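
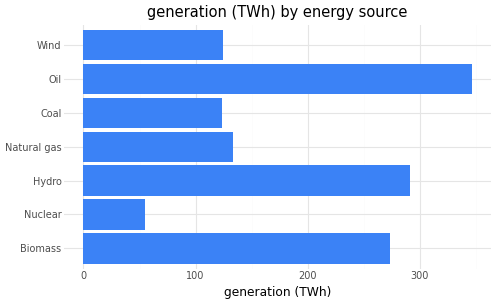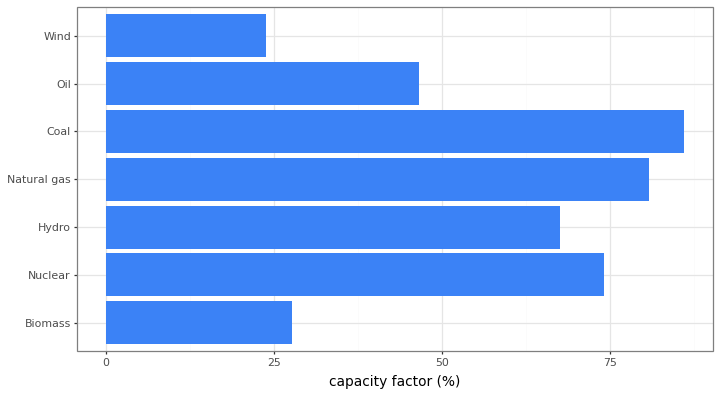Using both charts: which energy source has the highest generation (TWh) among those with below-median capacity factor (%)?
Chart 2 median capacity factor (%) ≈ 70; below-median energy sources: Biomass, Oil, Wind. Among those, Oil has the highest generation (TWh) (≈ 350).

Oil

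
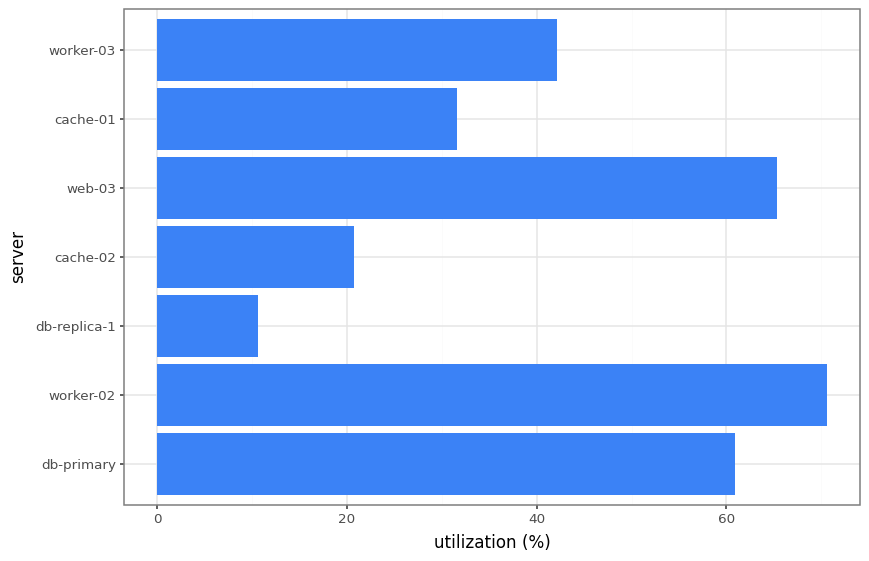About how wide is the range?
≈ 60

Max worker-02 ≈ 70, min db-replica-1 ≈ 10; range ≈ 60.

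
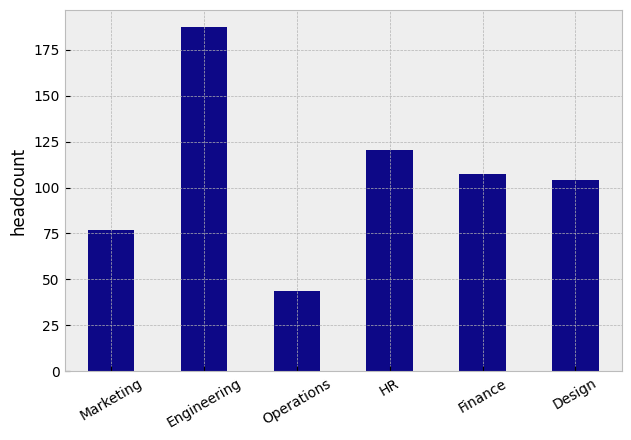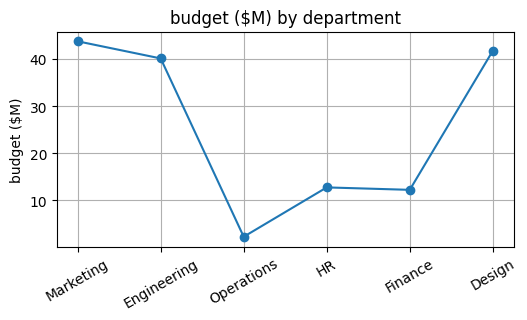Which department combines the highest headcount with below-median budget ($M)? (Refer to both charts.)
HR

Chart 2 median budget ($M) ≈ 25; below-median departments: Operations, HR, Finance. Among those, HR has the highest headcount (≈ 120).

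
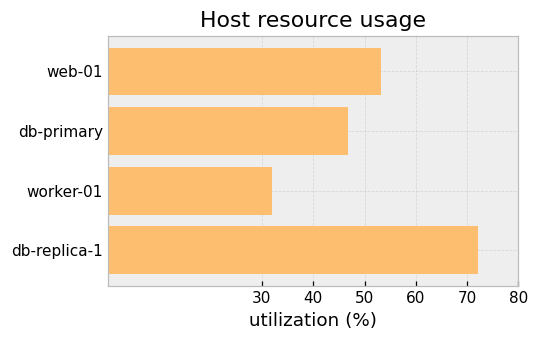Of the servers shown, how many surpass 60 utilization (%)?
1

Above 60: db-replica-1.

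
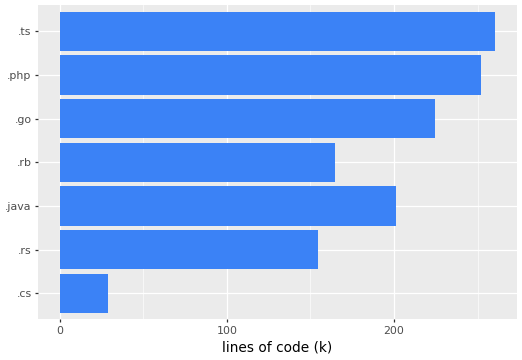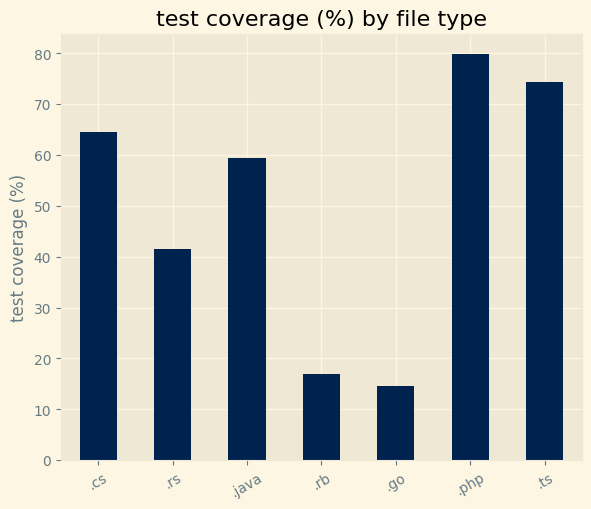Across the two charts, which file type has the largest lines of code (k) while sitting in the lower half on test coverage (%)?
Chart 2 median test coverage (%) ≈ 60; below-median file types: .rs, .rb, .go. Among those, .go has the highest lines of code (k) (≈ 225).

.go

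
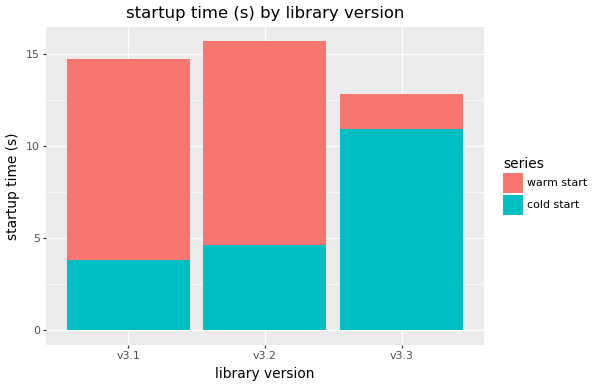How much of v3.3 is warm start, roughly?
warm start top ≈ 12, bottom ≈ 10; segment ≈ 2.

≈ 2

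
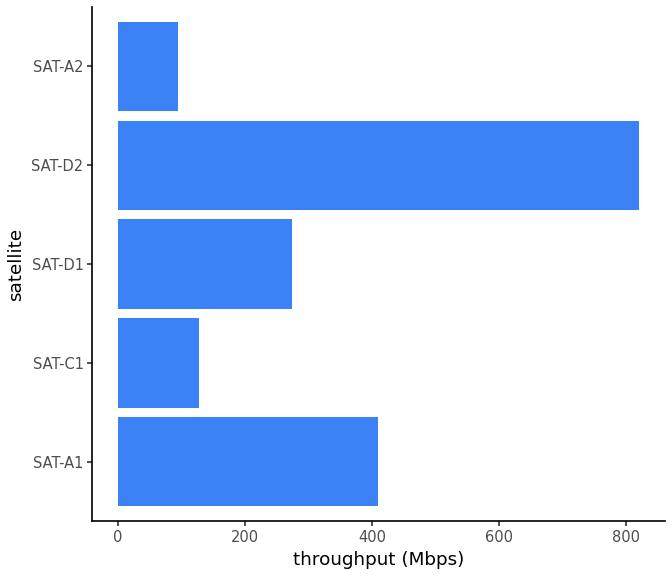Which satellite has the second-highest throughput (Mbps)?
Top 3: SAT-D2 ≈ 800, SAT-A1 ≈ 400, SAT-D1 ≈ 300.

SAT-A1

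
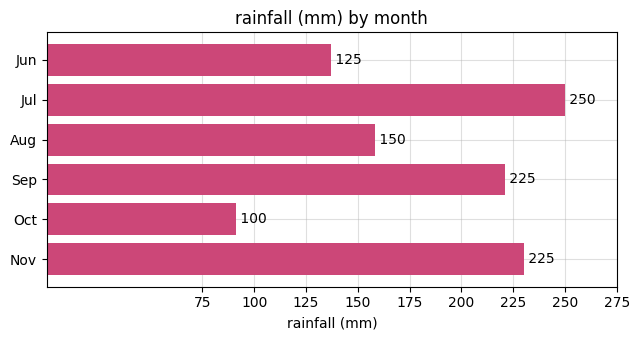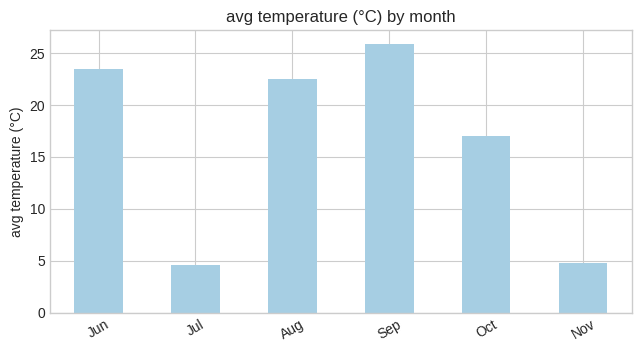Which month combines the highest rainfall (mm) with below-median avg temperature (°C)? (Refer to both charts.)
Chart 2 median avg temperature (°C) ≈ 20; below-median months: Jul, Oct, Nov. Among those, Jul has the highest rainfall (mm) (≈ 250).

Jul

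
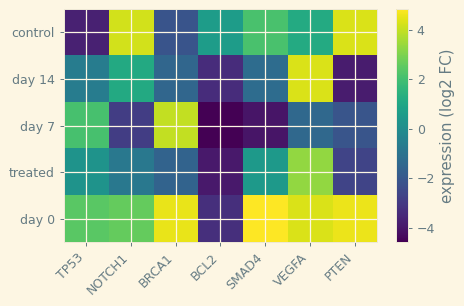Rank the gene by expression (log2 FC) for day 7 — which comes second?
TP53

Top 3 for day 7: BRCA1 ≈ 4, TP53 ≈ 2, VEGFA ≈ -1.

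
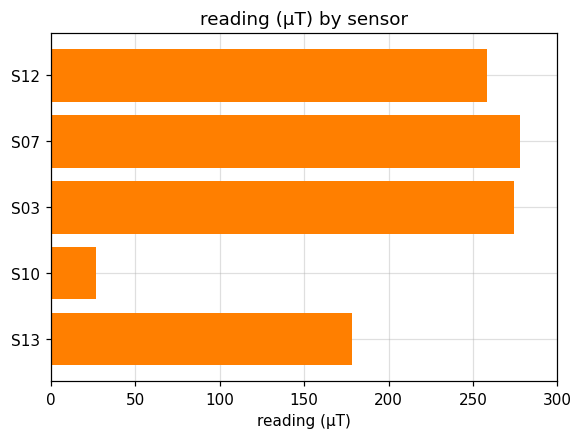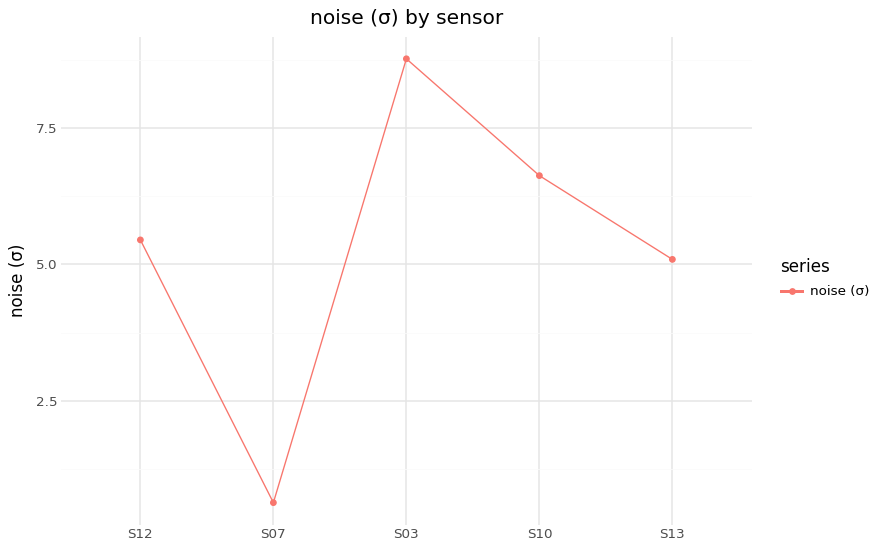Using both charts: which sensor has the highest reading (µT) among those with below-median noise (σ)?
S07

Chart 2 median noise (σ) ≈ 5; below-median sensors: S07, S13. Among those, S07 has the highest reading (µT) (≈ 300).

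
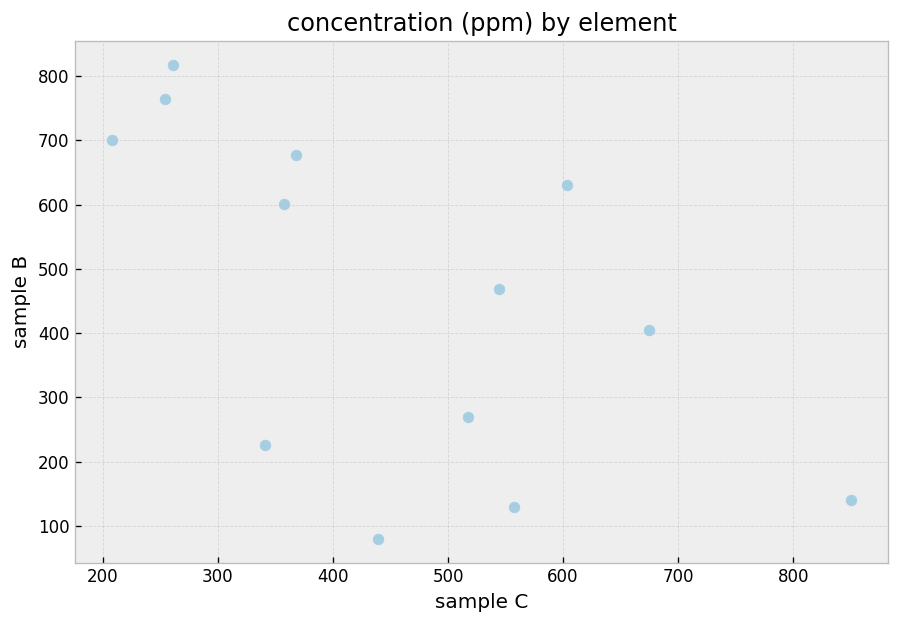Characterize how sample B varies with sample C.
negative, moderate

Points are negatively correlated; moderate (|r| ≈ 0.6).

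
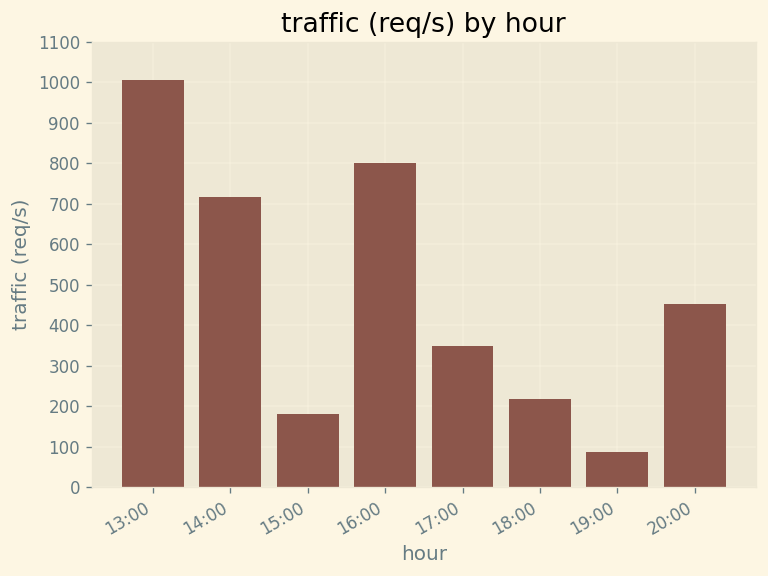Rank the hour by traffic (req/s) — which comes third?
14:00

Top 4: 13:00 ≈ 1000, 16:00 ≈ 800, 14:00 ≈ 700, 20:00 ≈ 500.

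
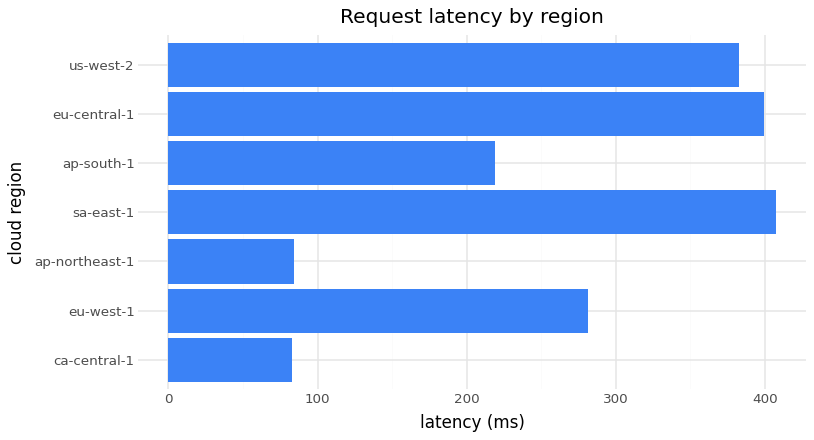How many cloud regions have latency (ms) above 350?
3

Above 350: sa-east-1, eu-central-1, us-west-2.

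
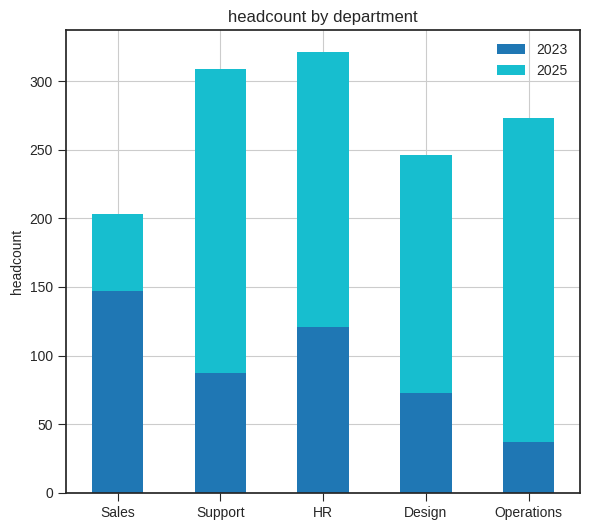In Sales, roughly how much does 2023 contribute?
≈ 150

2023 top ≈ 150, bottom ≈ 0; segment ≈ 150.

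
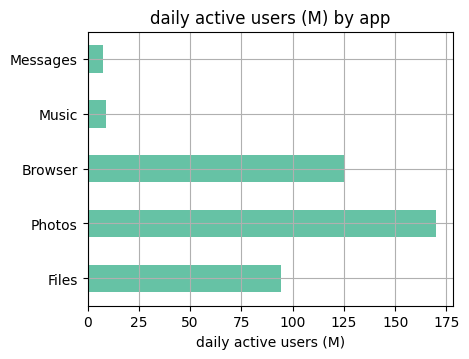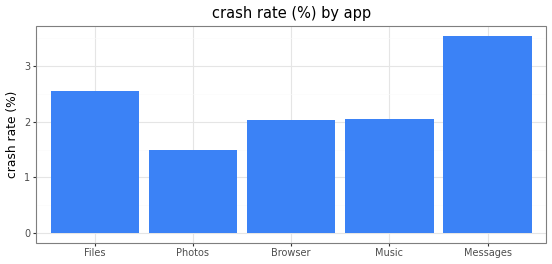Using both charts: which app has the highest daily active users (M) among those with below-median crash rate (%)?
Chart 2 median crash rate (%) ≈ 2; below-median apps: Photos, Browser. Among those, Photos has the highest daily active users (M) (≈ 160).

Photos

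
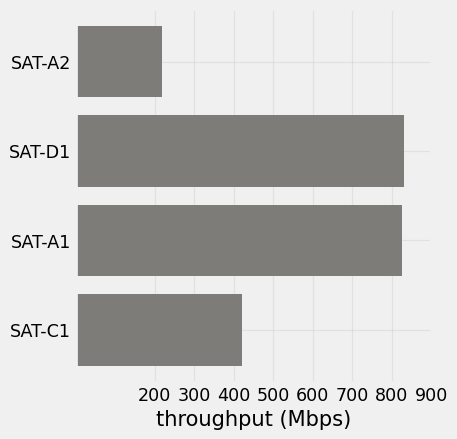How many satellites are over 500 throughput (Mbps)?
2

Above 500: SAT-D1, SAT-A1.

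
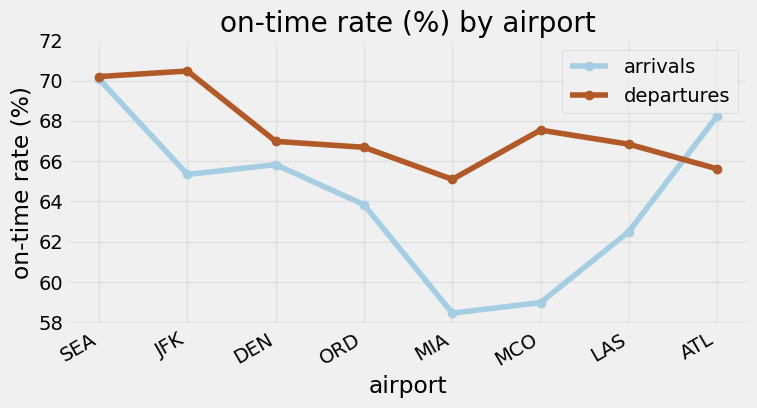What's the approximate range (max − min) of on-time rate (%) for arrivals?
≈ 12

Max SEA ≈ 70, min MIA ≈ 58; range ≈ 12.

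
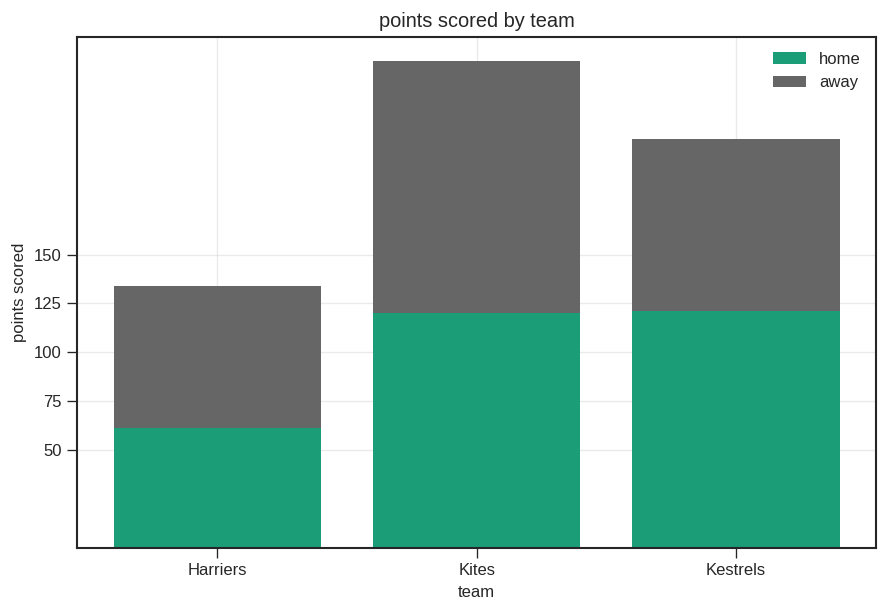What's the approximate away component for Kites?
away top ≈ 250, bottom ≈ 125; segment ≈ 125.

≈ 125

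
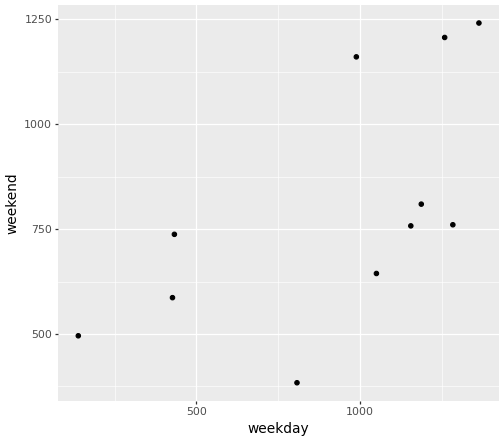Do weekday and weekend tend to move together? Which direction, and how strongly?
Points are positively correlated; moderate (|r| ≈ 0.6).

positive, moderate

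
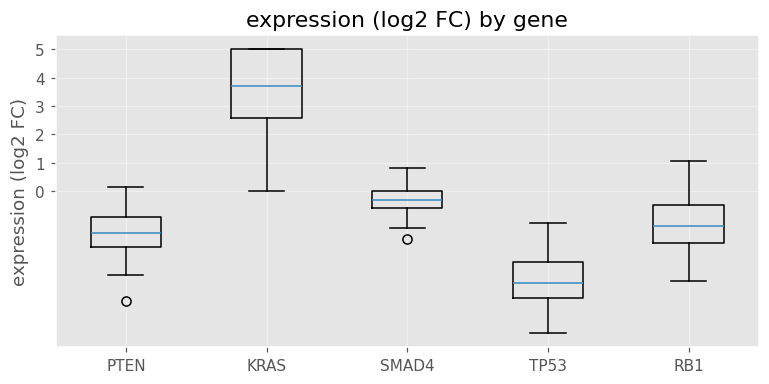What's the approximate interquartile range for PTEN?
≈ 1

Q3 ≈ -1, Q1 ≈ -2; IQR ≈ 1.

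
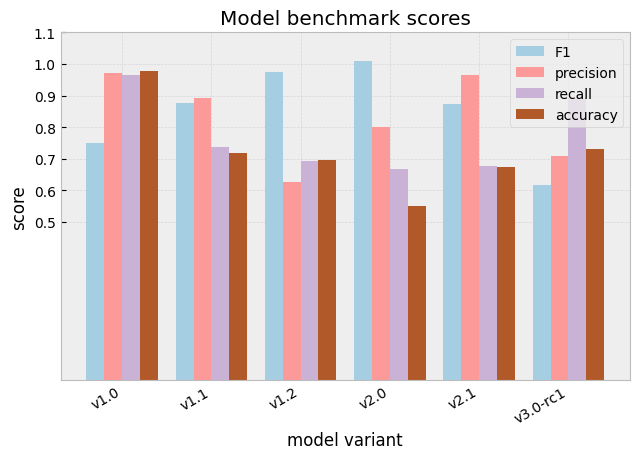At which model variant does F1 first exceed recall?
v1.0: F1 ≈ 0.7 vs recall ≈ 1.0 (not yet); v1.1: F1 ≈ 0.9 vs recall ≈ 0.7 (first crossover).

v1.1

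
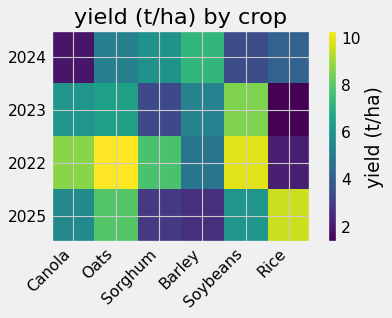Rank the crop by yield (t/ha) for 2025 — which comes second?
Oats

Top 3 for 2025: Rice ≈ 10, Oats ≈ 8, Soybeans ≈ 6.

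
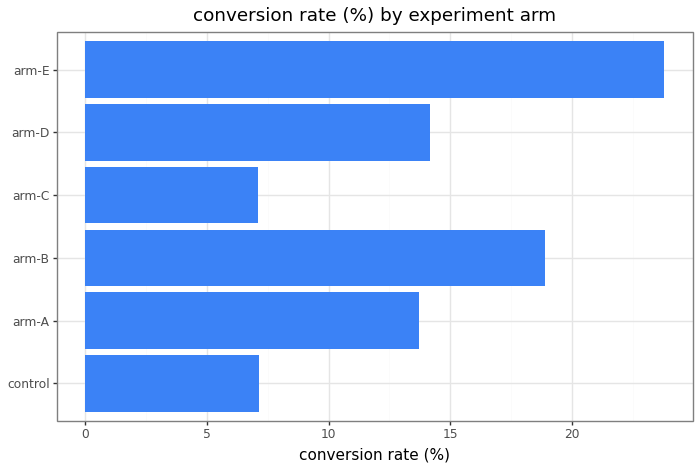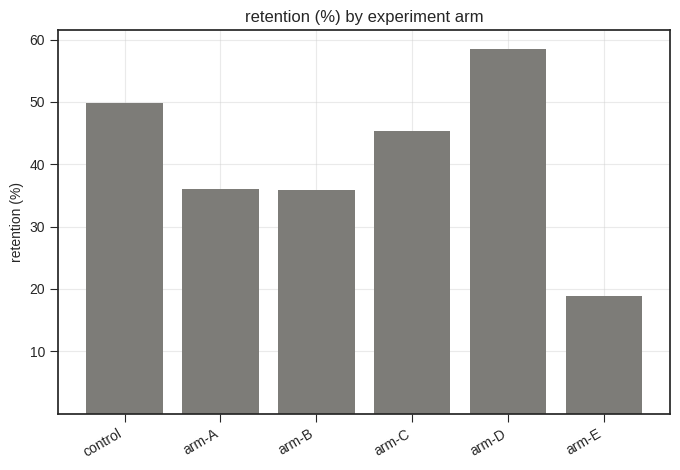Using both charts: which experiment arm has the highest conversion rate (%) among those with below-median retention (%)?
Chart 2 median retention (%) ≈ 40; below-median experiment arms: arm-A, arm-B, arm-E. Among those, arm-E has the highest conversion rate (%) (≈ 25).

arm-E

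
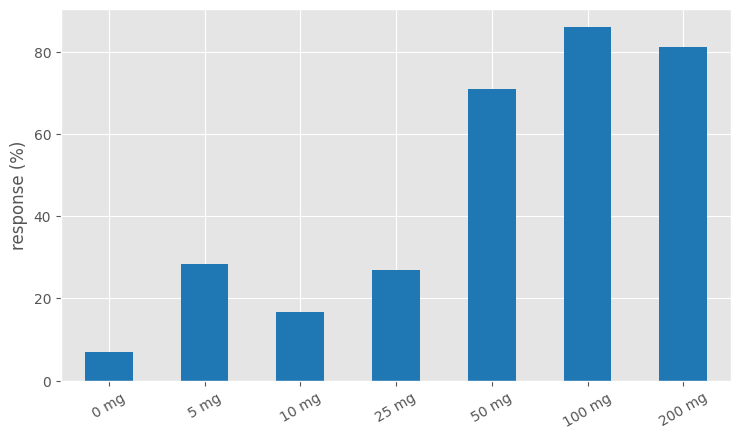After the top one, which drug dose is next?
Top 3: 100 mg ≈ 90, 200 mg ≈ 80, 50 mg ≈ 70.

200 mg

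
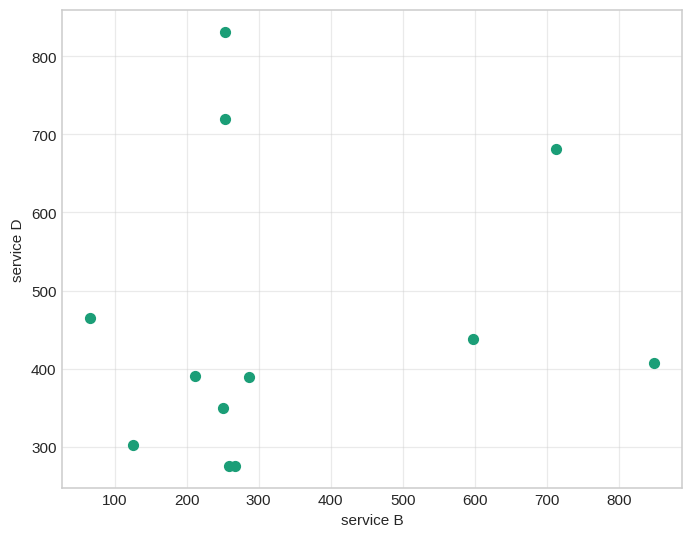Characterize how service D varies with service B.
no clear correlation

Points are roughly uncorrelated; weak (|r| ≈ 0.2).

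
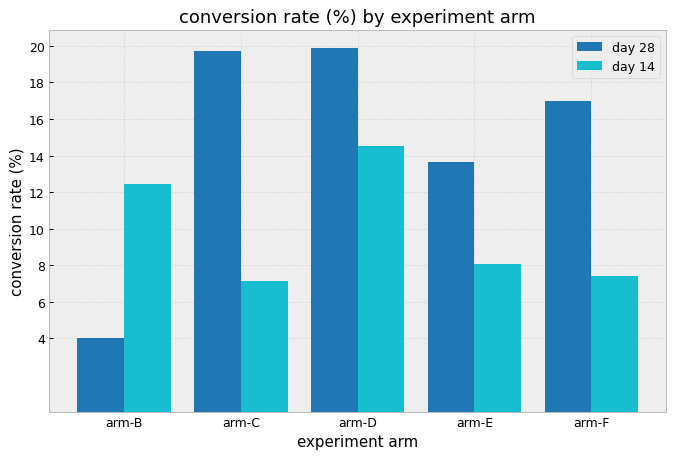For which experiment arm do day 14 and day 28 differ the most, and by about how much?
arm-C: day 14 ≈ 8, day 28 ≈ 20 → gap ≈ 12. Next-largest (arm-F) is only ≈ 8.

arm-C, ≈ 12 %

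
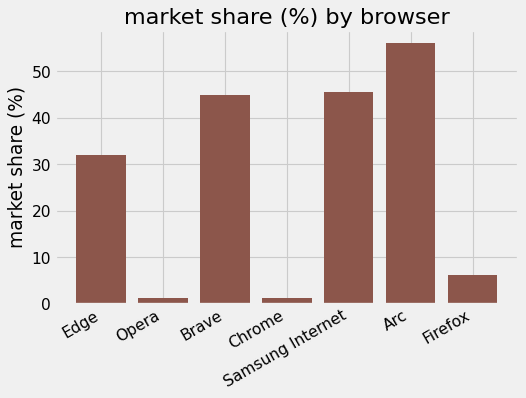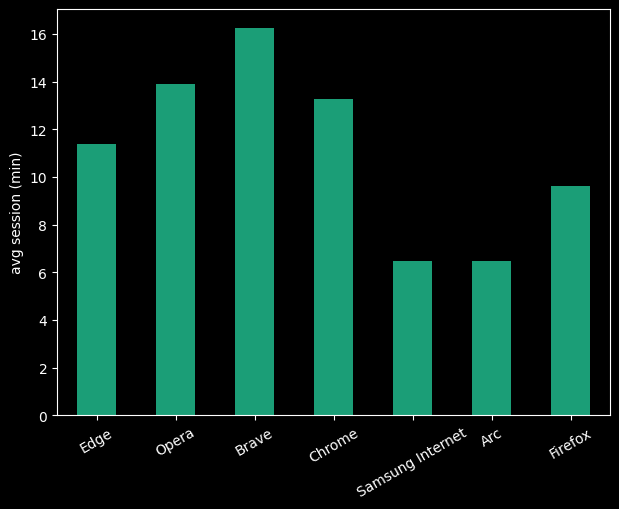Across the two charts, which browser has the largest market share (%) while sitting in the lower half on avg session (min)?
Chart 2 median avg session (min) ≈ 12; below-median browsers: Samsung Internet, Arc, Firefox. Among those, Arc has the highest market share (%) (≈ 60).

Arc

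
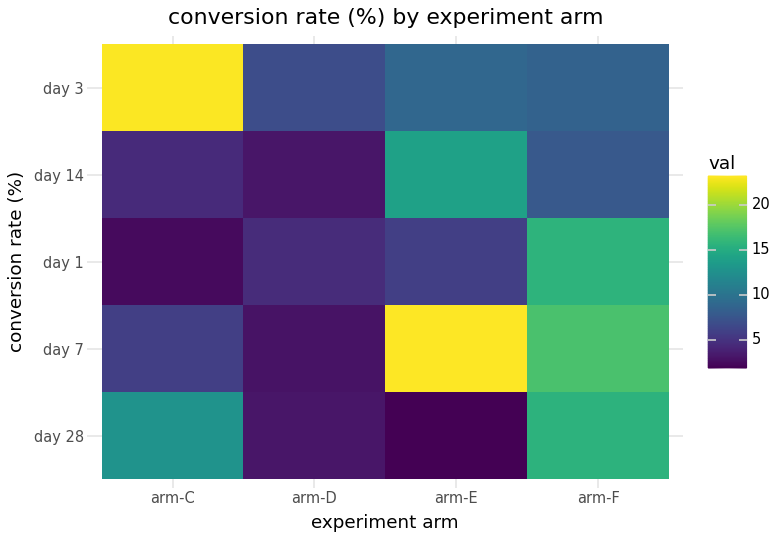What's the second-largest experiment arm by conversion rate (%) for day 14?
Top 3 for day 14: arm-E ≈ 14, arm-F ≈ 8, arm-C ≈ 4.

arm-F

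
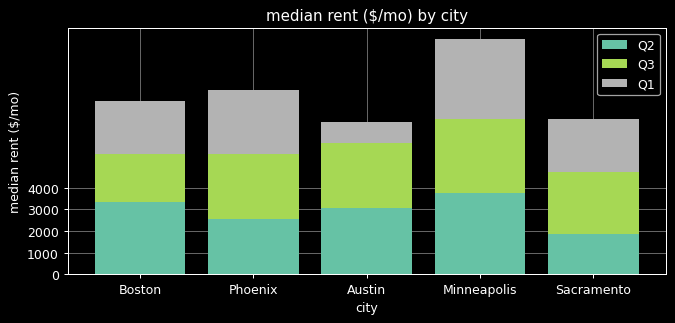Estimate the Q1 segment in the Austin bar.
≈ 1000

Q1 top ≈ 7000, bottom ≈ 6000; segment ≈ 1000.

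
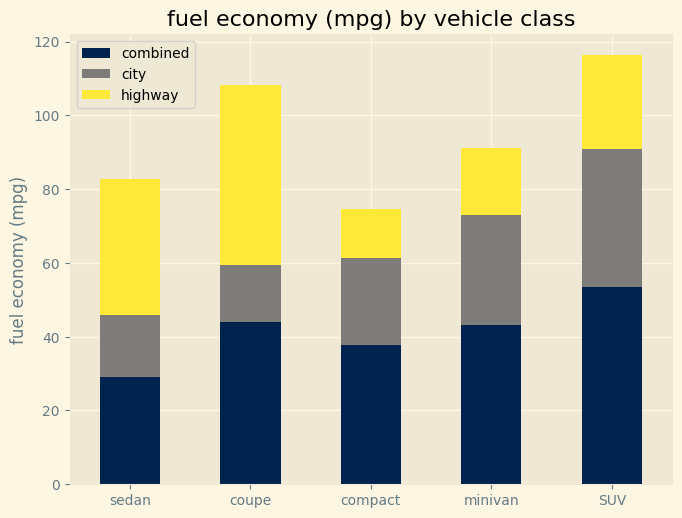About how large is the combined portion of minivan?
≈ 40

combined top ≈ 40, bottom ≈ 0; segment ≈ 40.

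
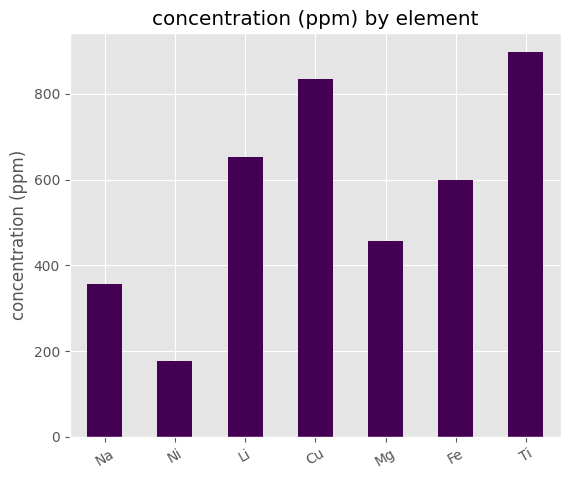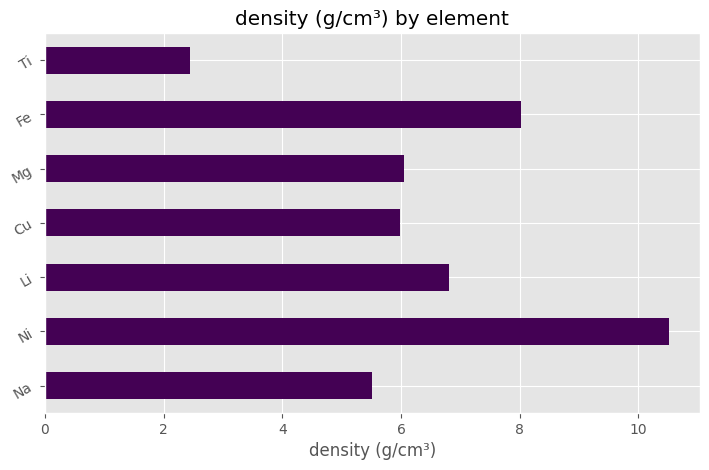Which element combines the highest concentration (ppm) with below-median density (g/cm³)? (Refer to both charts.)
Chart 2 median density (g/cm³) ≈ 6; below-median elements: Na, Cu, Ti. Among those, Ti has the highest concentration (ppm) (≈ 900).

Ti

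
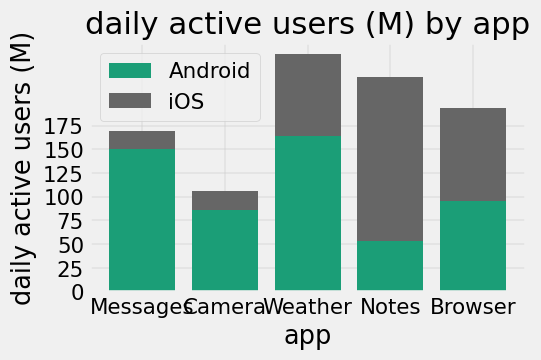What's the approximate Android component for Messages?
Android top ≈ 150, bottom ≈ 0; segment ≈ 150.

≈ 150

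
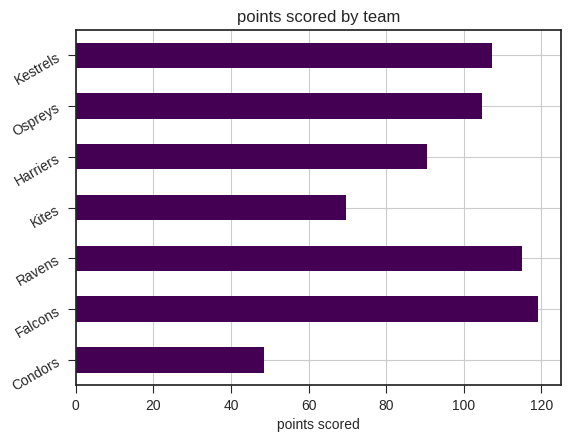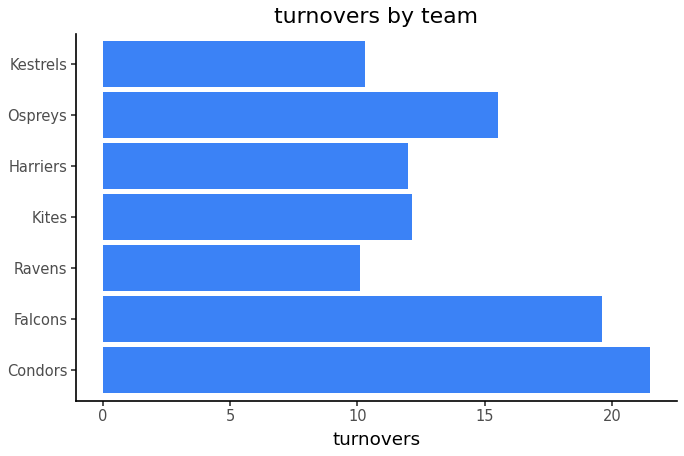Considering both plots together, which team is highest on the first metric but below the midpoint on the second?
Chart 2 median turnovers ≈ 12; below-median teams: Ravens, Harriers, Kestrels. Among those, Ravens has the highest points scored (≈ 120).

Ravens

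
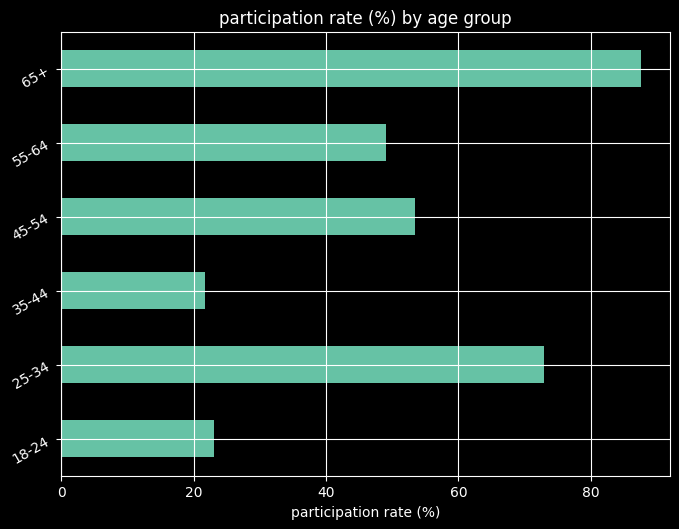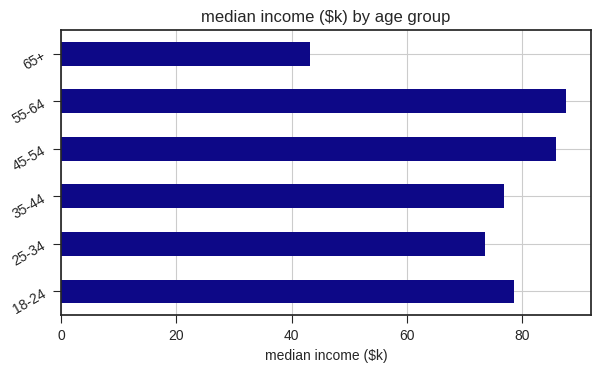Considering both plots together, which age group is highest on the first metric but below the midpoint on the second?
65+

Chart 2 median median income ($k) ≈ 80; below-median age groups: 25-34, 35-44, 65+. Among those, 65+ has the highest participation rate (%) (≈ 90).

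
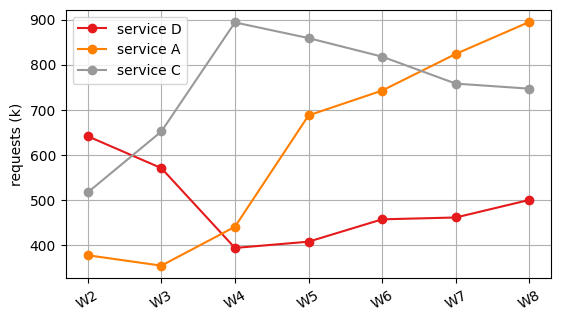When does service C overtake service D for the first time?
W3

W2: service C ≈ 500 vs service D ≈ 650 (not yet); W3: service C ≈ 650 vs service D ≈ 550 (first crossover).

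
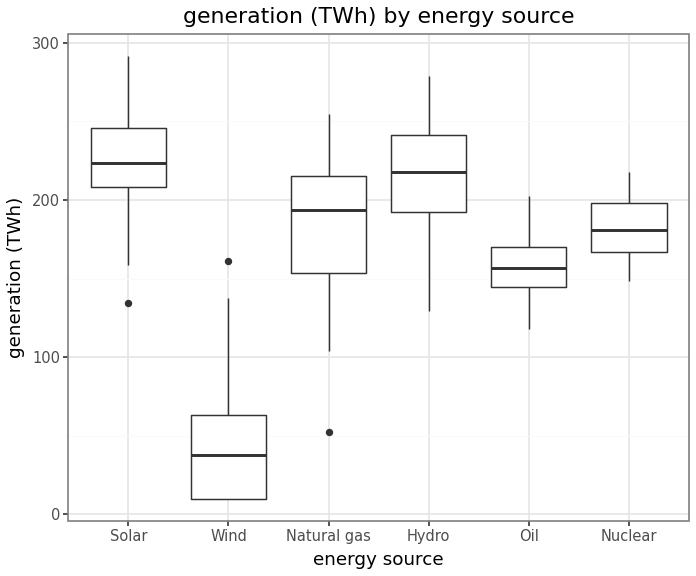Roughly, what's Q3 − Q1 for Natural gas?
≈ 60

Q3 ≈ 220, Q1 ≈ 160; IQR ≈ 60.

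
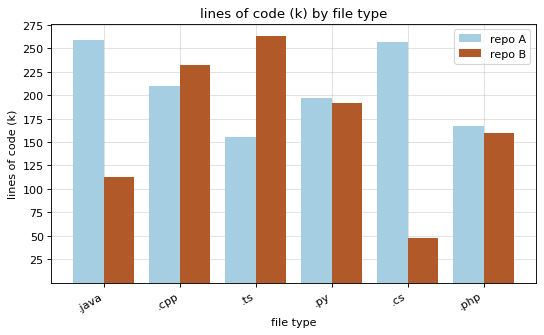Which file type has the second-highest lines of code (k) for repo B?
Top 3 for repo B: .ts ≈ 275, .cpp ≈ 225, .py ≈ 200.

.cpp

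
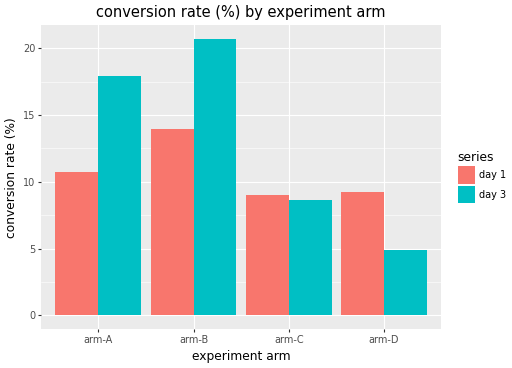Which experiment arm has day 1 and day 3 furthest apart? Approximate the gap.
arm-A: day 1 ≈ 10, day 3 ≈ 18 → gap ≈ 8. Next-largest (arm-B) is only ≈ 6.

arm-A, ≈ 8 %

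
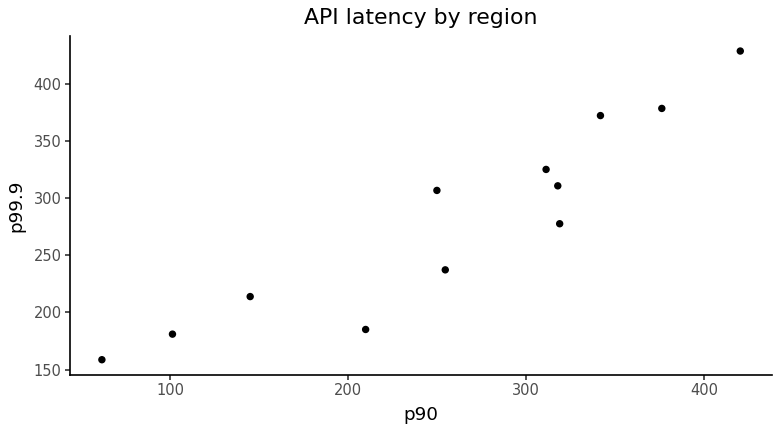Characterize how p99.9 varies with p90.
Points are positively correlated; strong (|r| ≈ 0.9).

positive, strong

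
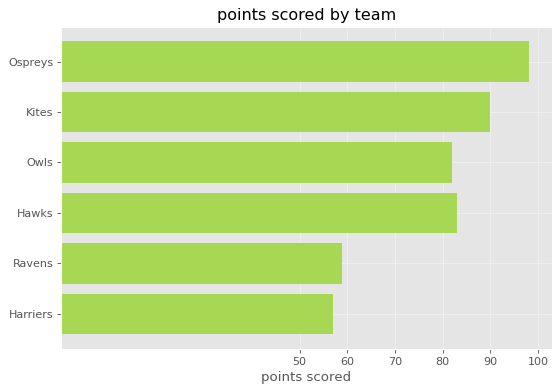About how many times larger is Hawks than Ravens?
Hawks ≈ 80, Ravens ≈ 60; 80/60 ≈ 1.33.

≈ 1.33×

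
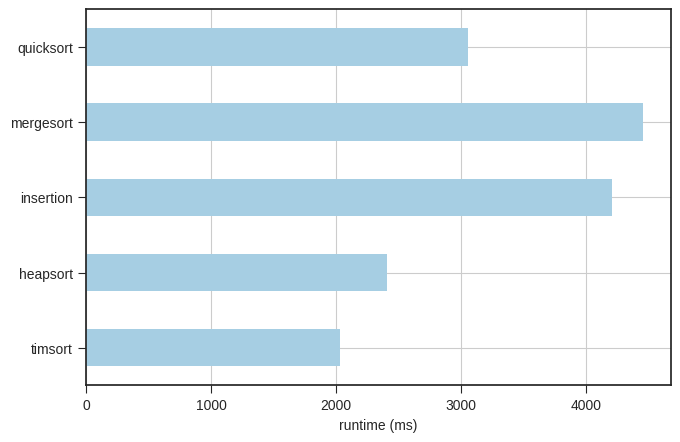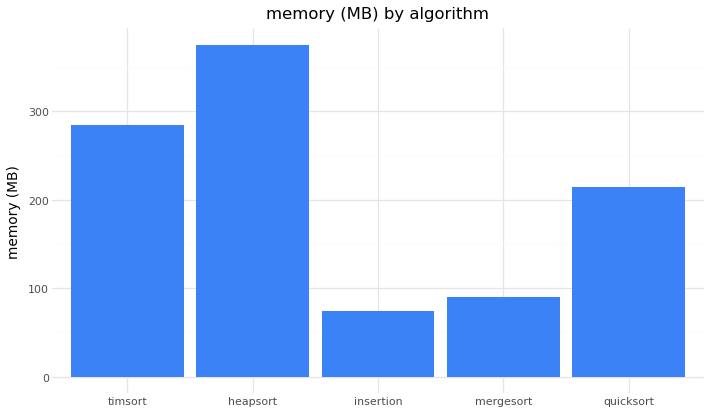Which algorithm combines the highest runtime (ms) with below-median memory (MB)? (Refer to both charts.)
Chart 2 median memory (MB) ≈ 200; below-median algorithms: insertion, mergesort. Among those, mergesort has the highest runtime (ms) (≈ 4500).

mergesort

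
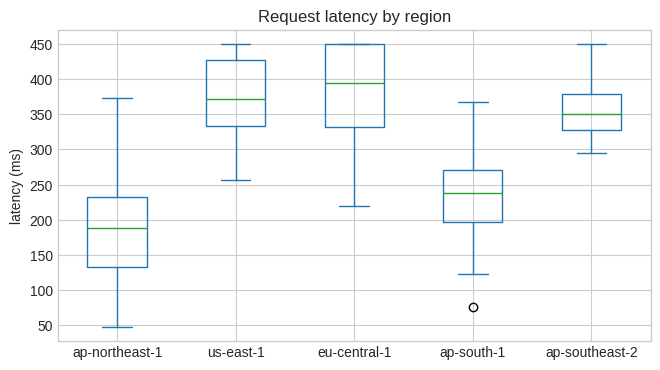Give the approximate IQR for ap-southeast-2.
Q3 ≈ 380, Q1 ≈ 320; IQR ≈ 60.

≈ 60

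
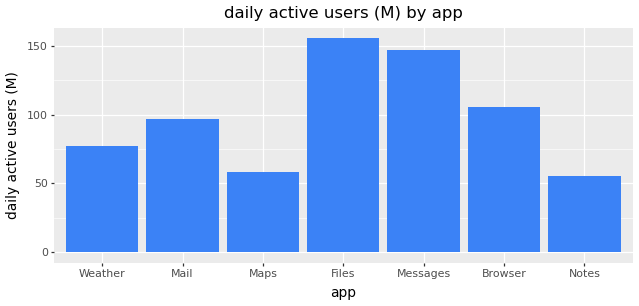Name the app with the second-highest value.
Messages

Top 3: Files ≈ 160, Messages ≈ 140, Browser ≈ 100.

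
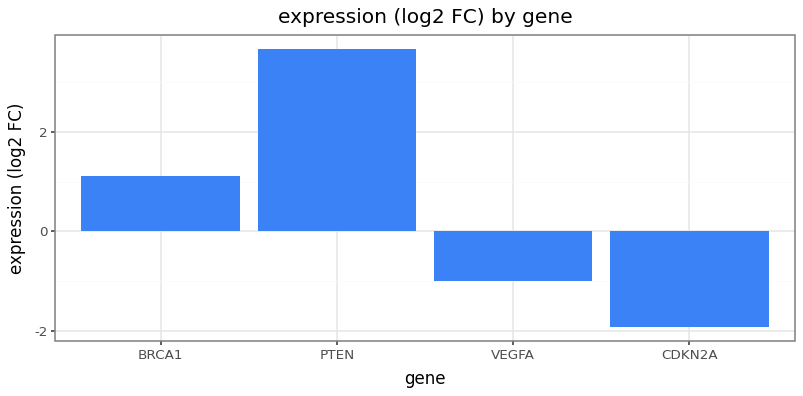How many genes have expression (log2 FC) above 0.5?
Above 0.5: BRCA1, PTEN.

2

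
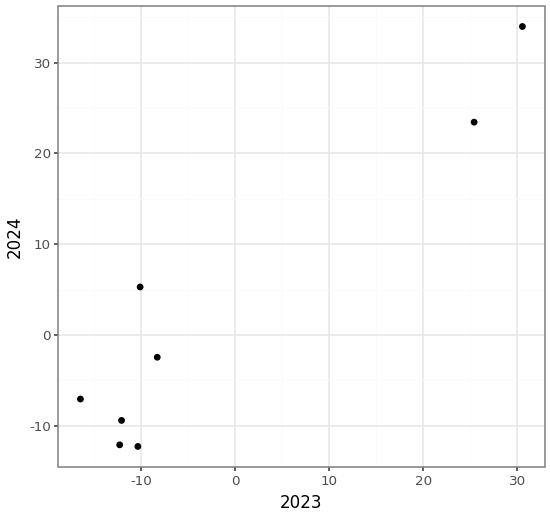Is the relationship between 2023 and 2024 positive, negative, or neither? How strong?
positive, strong

Points are positively correlated; strong (|r| ≈ 0.9).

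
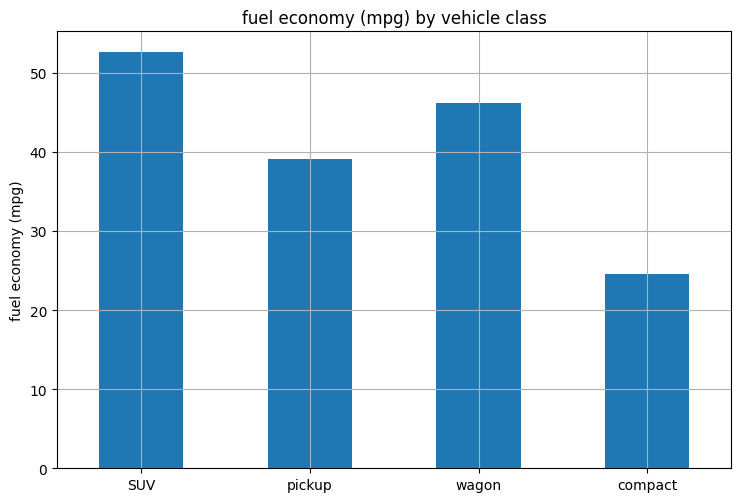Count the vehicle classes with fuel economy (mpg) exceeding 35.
3

Above 35: SUV, pickup, wagon.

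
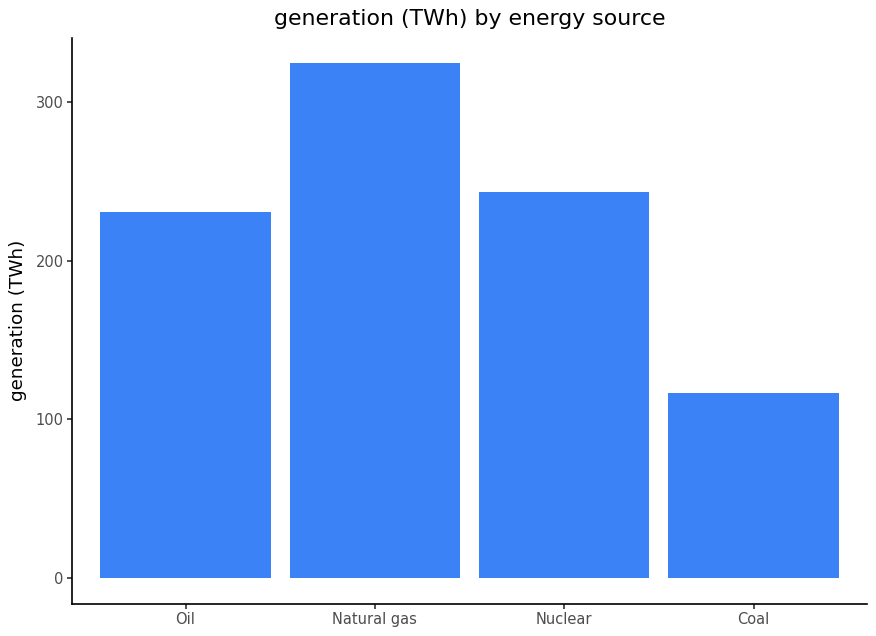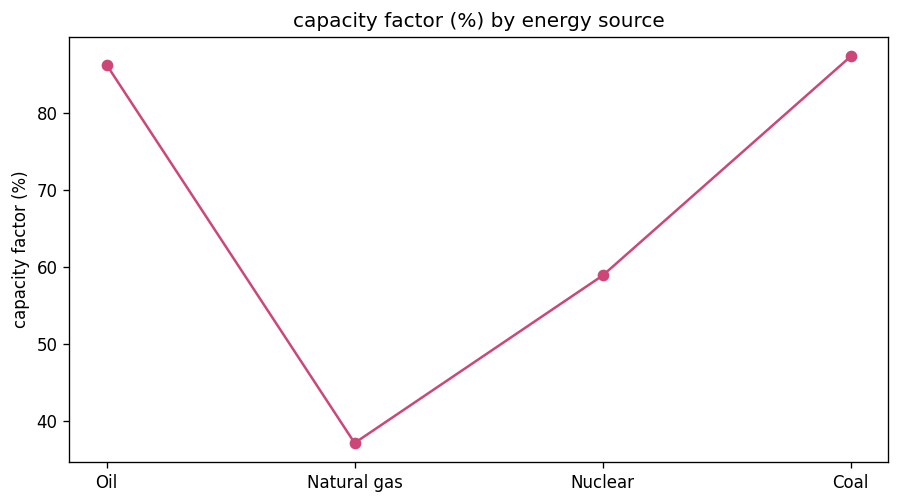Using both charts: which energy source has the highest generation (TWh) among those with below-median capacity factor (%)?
Chart 2 median capacity factor (%) ≈ 70; below-median energy sources: Natural gas, Nuclear. Among those, Natural gas has the highest generation (TWh) (≈ 300).

Natural gas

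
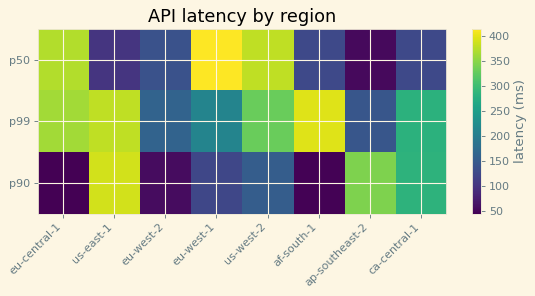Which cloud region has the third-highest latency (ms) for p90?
Top 4 for p90: us-east-1 ≈ 400, ap-southeast-2 ≈ 350, ca-central-1 ≈ 300, us-west-2 ≈ 150.

ca-central-1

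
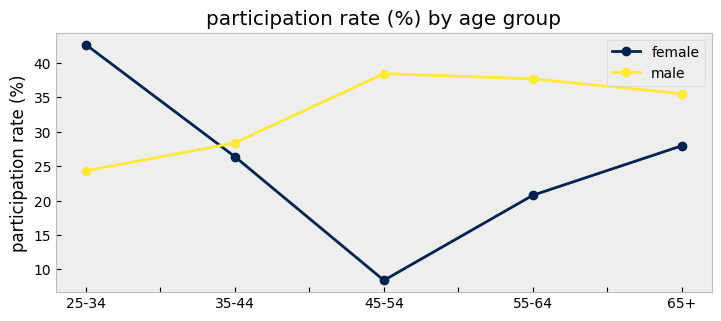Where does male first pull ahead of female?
25-34: male ≈ 25 vs female ≈ 45 (not yet); 35-44: male ≈ 30 vs female ≈ 25 (first crossover).

35-44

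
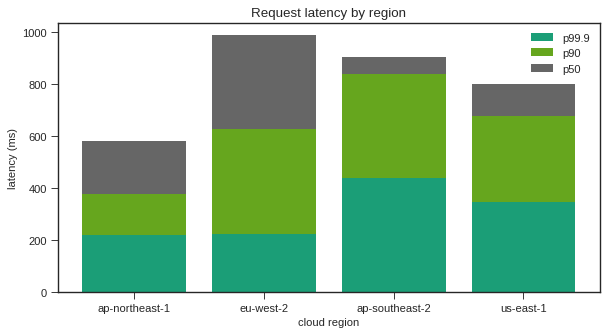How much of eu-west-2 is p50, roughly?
p50 top ≈ 1000, bottom ≈ 600; segment ≈ 400.

≈ 400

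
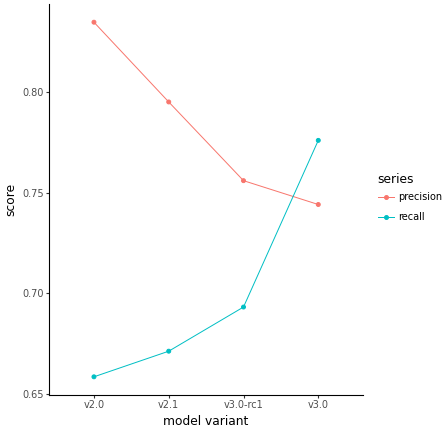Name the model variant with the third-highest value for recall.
Top 4 for recall: v3.0 ≈ 0.78, v3.0-rc1 ≈ 0.70, v2.1 ≈ 0.68, v2.0 ≈ 0.66.

v2.1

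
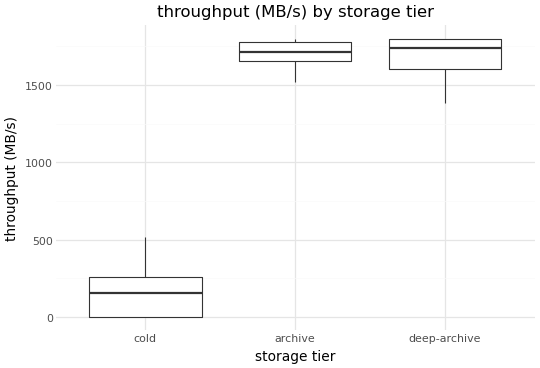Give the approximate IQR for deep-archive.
Q3 ≈ 1800, Q1 ≈ 1600; IQR ≈ 200.

≈ 200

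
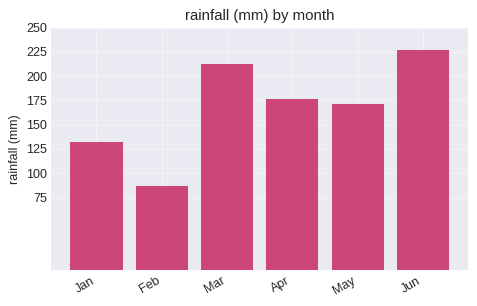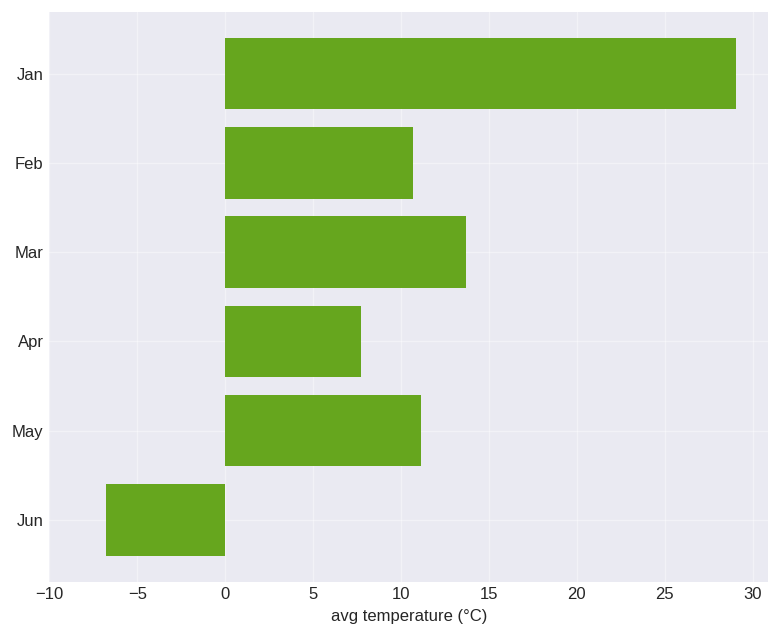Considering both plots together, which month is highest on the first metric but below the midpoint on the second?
Chart 2 median avg temperature (°C) ≈ 10; below-median months: Feb, Apr, Jun. Among those, Jun has the highest rainfall (mm) (≈ 225).

Jun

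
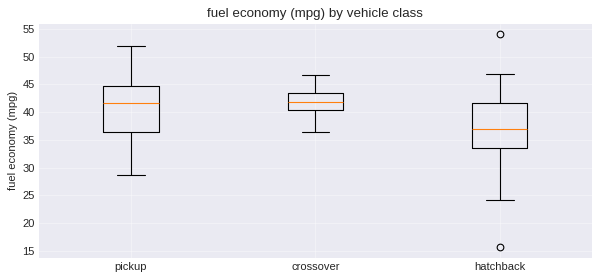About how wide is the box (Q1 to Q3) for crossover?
≈ 3.0

Q3 ≈ 43.4, Q1 ≈ 40.4; IQR ≈ 3.0.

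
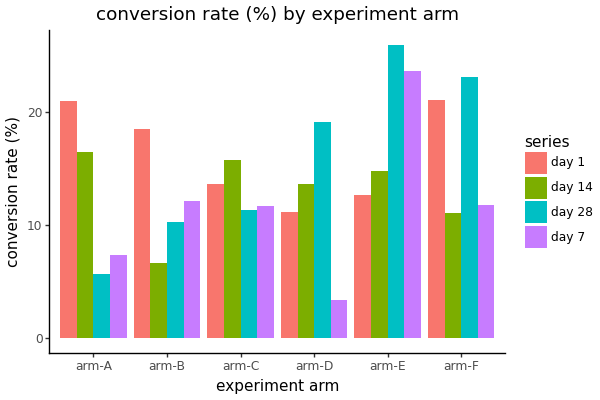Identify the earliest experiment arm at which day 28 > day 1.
arm-D

arm-C: day 28 ≈ 10 vs day 1 ≈ 15 (not yet); arm-D: day 28 ≈ 20 vs day 1 ≈ 10 (first crossover).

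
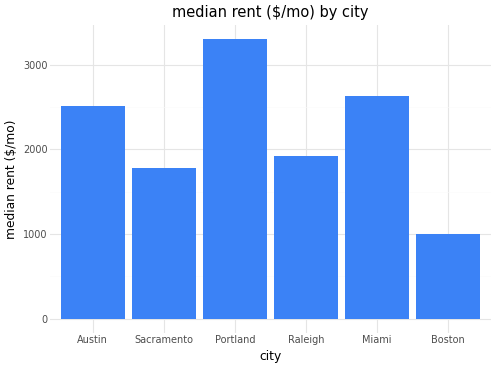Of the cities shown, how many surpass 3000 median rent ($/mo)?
Above 3000: Portland.

1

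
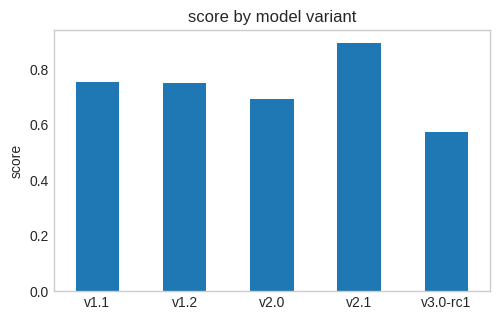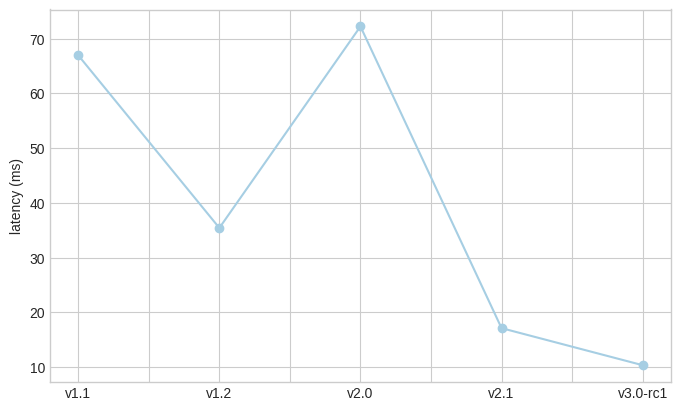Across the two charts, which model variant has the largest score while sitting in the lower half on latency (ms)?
v2.1

Chart 2 median latency (ms) ≈ 40; below-median model variants: v2.1, v3.0-rc1. Among those, v2.1 has the highest score (≈ 0.9).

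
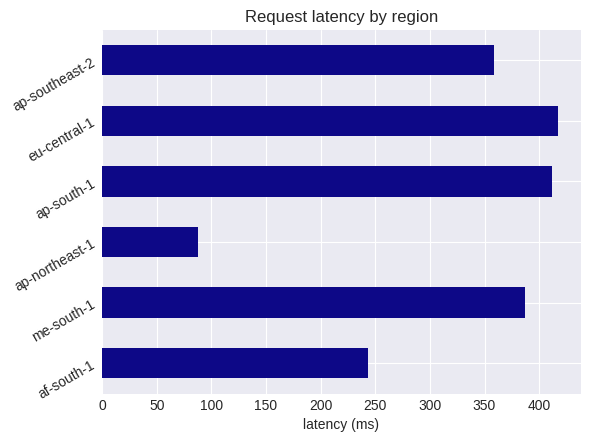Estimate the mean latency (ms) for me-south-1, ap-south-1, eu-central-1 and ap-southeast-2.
≈ 388

(400 + 400 + 400 + 350) / 4 ≈ 388.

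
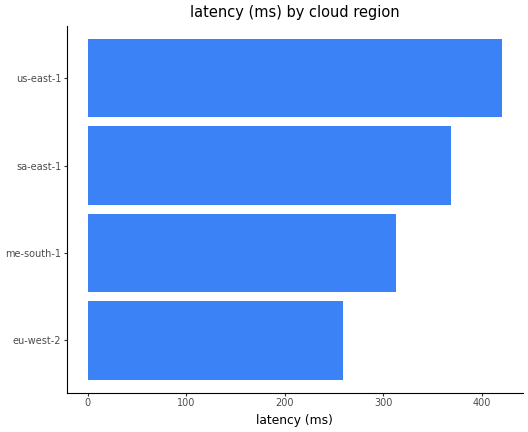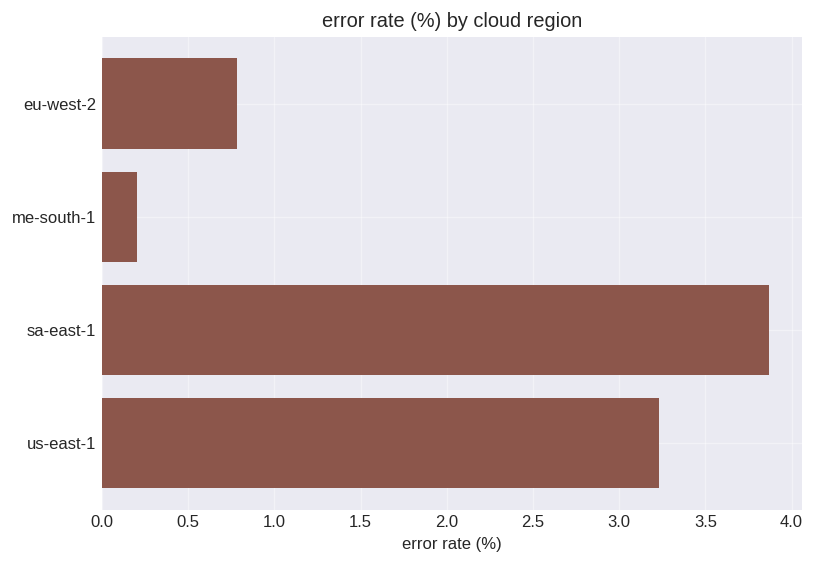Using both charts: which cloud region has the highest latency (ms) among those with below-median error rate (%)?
Chart 2 median error rate (%) ≈ 2; below-median cloud regions: eu-west-2, me-south-1. Among those, me-south-1 has the highest latency (ms) (≈ 300).

me-south-1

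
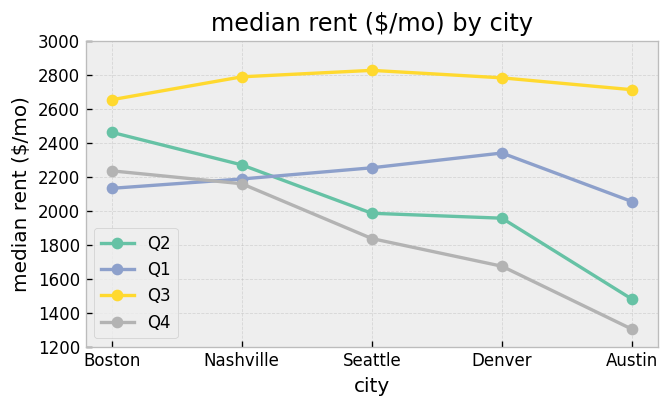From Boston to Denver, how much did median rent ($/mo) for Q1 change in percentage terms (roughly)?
Boston ≈ 2200, Denver ≈ 2400; (2400 − 2200) / 2200 ≈ +9.1%.

≈ +9.1%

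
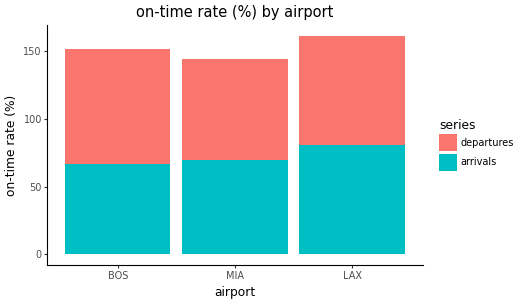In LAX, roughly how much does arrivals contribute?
≈ 80

arrivals top ≈ 80, bottom ≈ 0; segment ≈ 80.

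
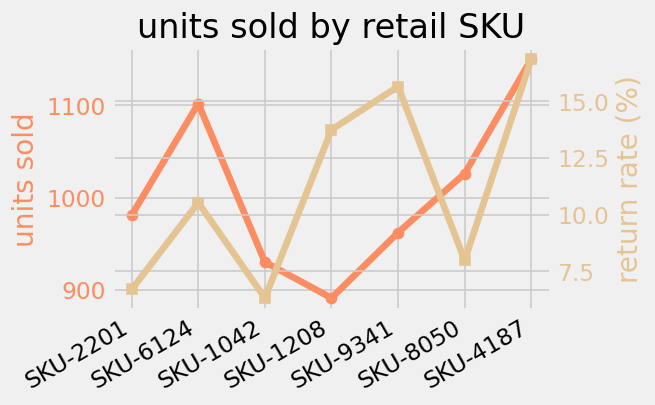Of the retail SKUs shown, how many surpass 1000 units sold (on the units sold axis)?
3

Above 1000: SKU-6124, SKU-8050, SKU-4187.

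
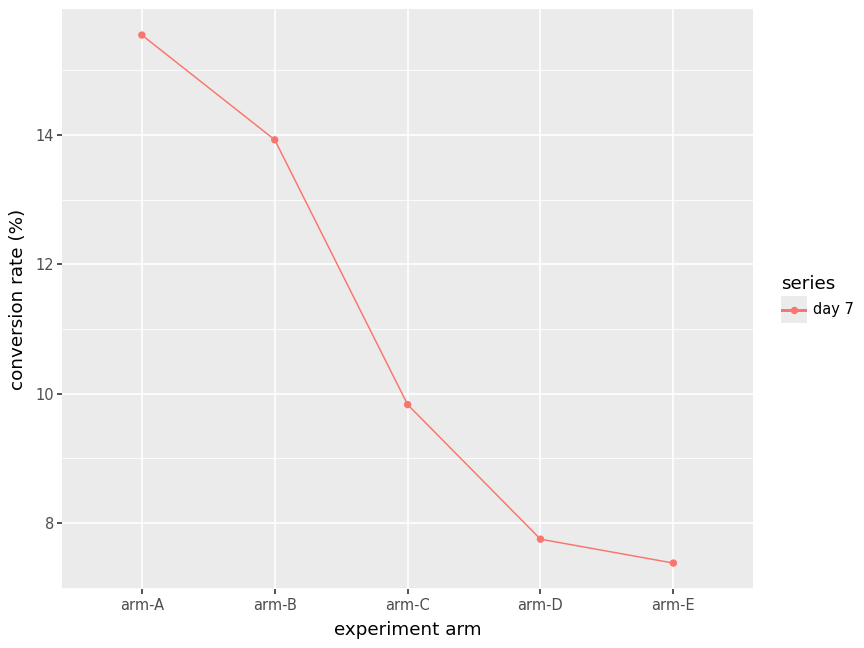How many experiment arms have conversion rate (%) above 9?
3

Above 9: arm-A, arm-B, arm-C.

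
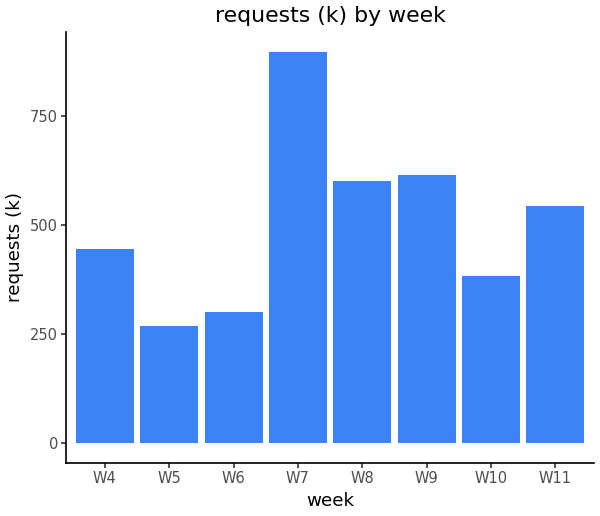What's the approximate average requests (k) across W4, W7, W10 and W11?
(400 + 900 + 400 + 500) / 4 ≈ 550.

≈ 550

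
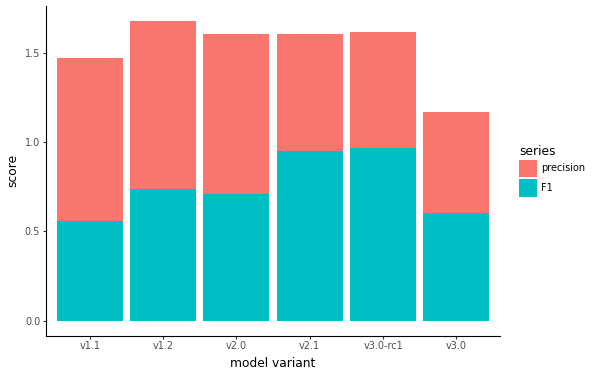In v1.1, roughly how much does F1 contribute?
F1 top ≈ 0.6, bottom ≈ 0.0; segment ≈ 0.6.

≈ 0.6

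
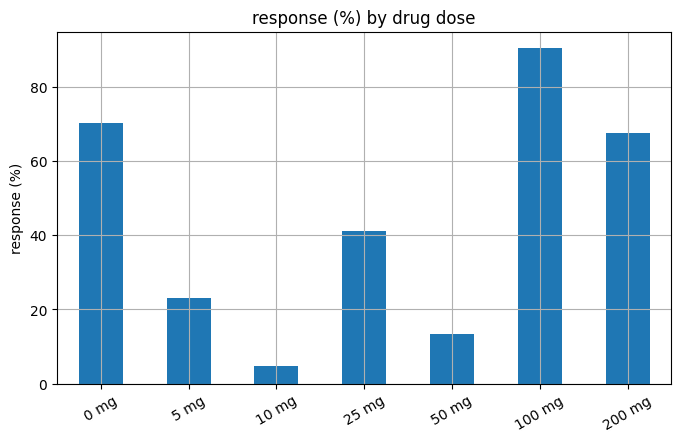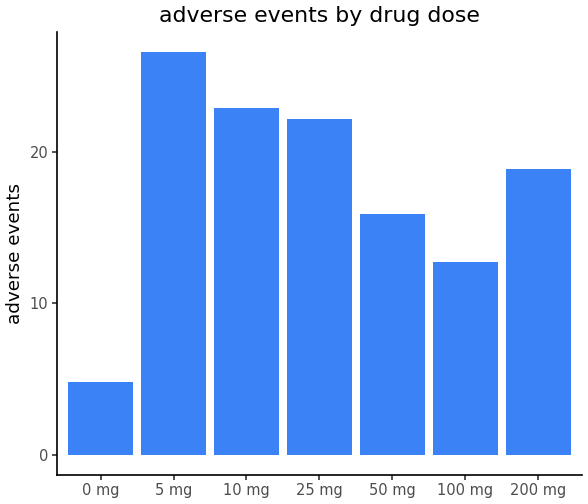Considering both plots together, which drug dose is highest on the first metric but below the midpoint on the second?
Chart 2 median adverse events ≈ 20; below-median drug doses: 0 mg, 50 mg, 100 mg. Among those, 100 mg has the highest response (%) (≈ 90).

100 mg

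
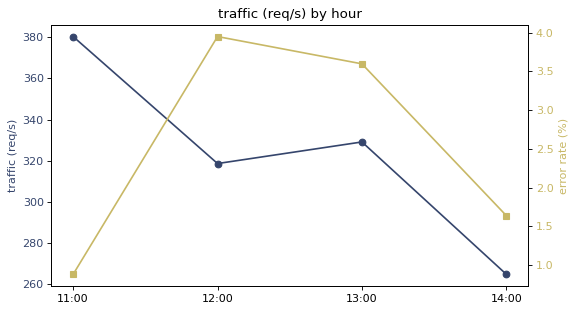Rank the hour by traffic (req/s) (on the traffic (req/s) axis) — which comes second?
Top 3 (on the traffic (req/s) axis): 11:00 ≈ 380, 13:00 ≈ 330, 12:00 ≈ 320.

13:00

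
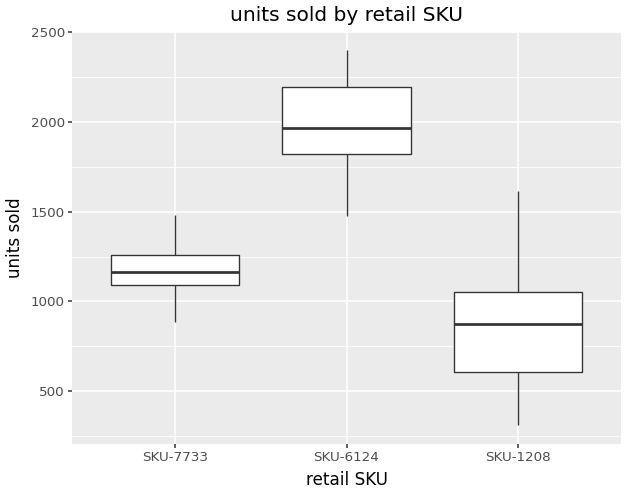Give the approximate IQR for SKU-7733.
Q3 ≈ 1300, Q1 ≈ 1100; IQR ≈ 200.

≈ 200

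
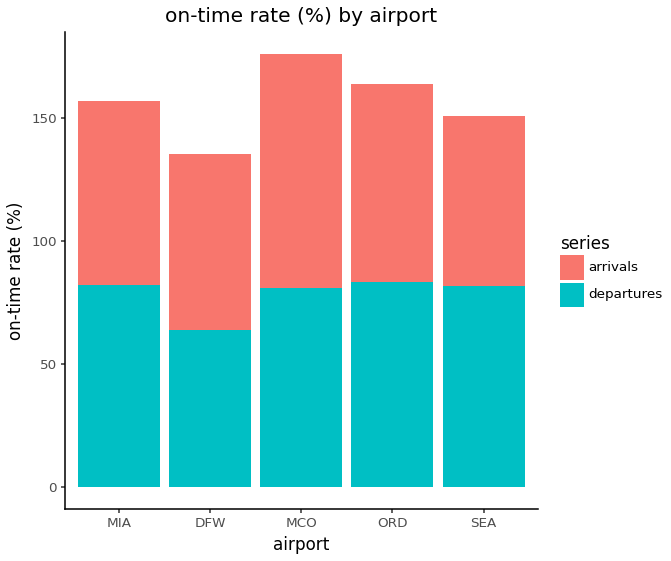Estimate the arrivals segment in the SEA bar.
≈ 80

arrivals top ≈ 160, bottom ≈ 80; segment ≈ 80.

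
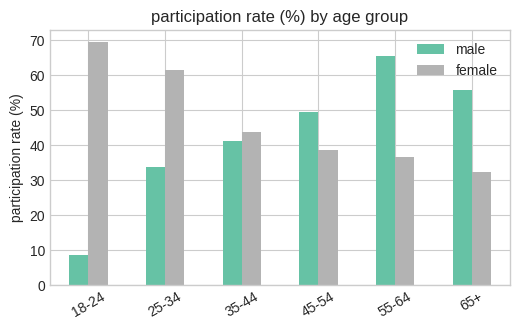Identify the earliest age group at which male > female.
35-44: male ≈ 40 vs female ≈ 40 (not yet); 45-54: male ≈ 50 vs female ≈ 40 (first crossover).

45-54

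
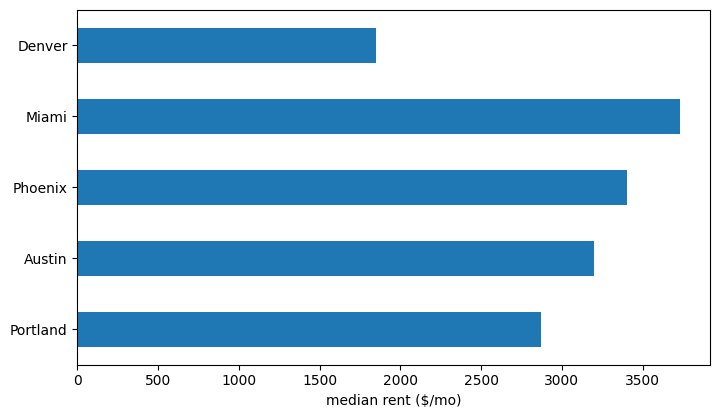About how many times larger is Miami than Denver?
Miami ≈ 3500, Denver ≈ 2000; 3500/2000 ≈ 1.75.

≈ 1.75×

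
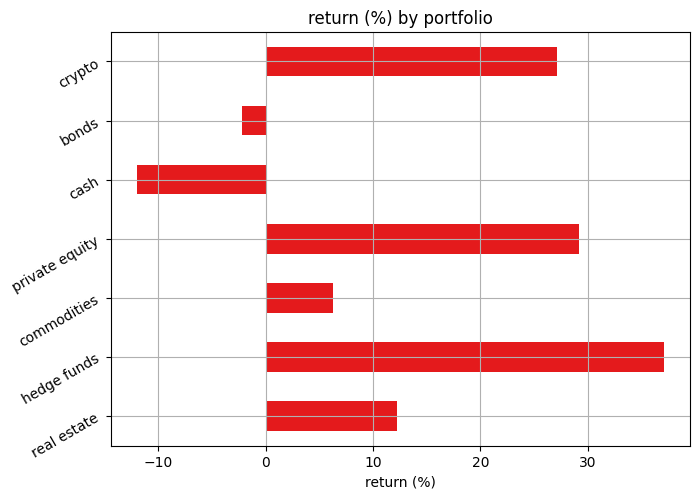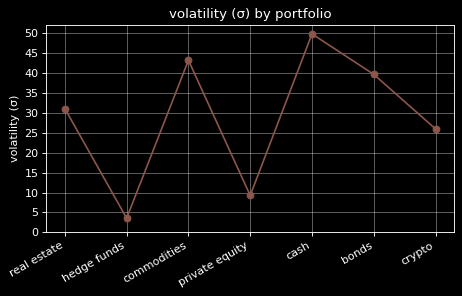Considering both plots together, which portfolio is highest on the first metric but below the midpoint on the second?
Chart 2 median volatility (σ) ≈ 30; below-median portfolios: hedge funds, private equity, crypto. Among those, hedge funds has the highest return (%) (≈ 35).

hedge funds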